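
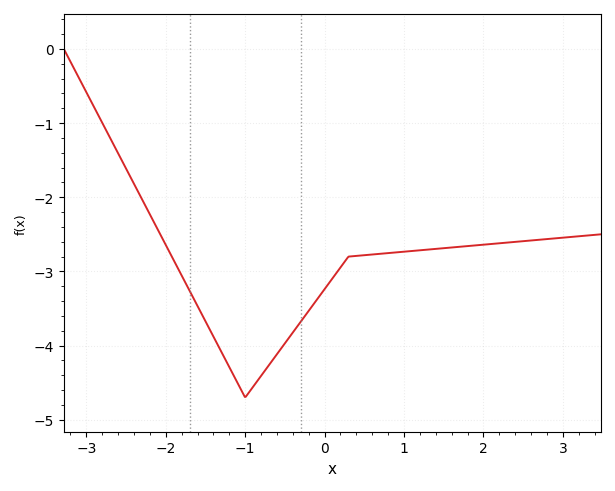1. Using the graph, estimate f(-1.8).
-3.05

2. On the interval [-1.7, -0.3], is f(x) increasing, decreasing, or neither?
neither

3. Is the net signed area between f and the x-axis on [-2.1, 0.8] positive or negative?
negative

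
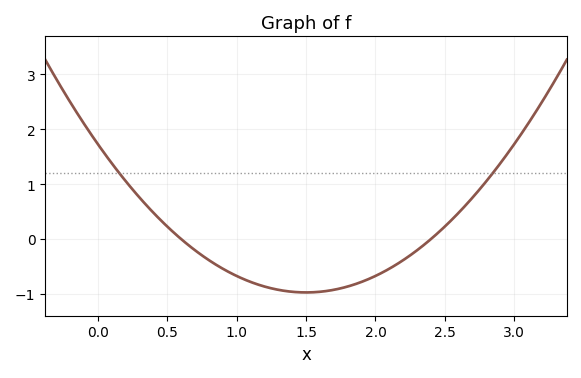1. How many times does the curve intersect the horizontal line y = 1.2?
2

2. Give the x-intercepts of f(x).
0.6, 2.4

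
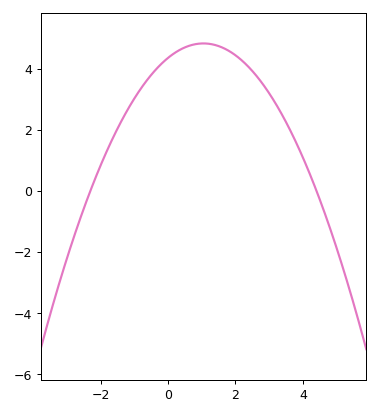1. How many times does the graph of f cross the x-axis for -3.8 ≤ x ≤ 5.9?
2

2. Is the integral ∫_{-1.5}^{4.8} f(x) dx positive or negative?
positive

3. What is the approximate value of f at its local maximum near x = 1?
4.83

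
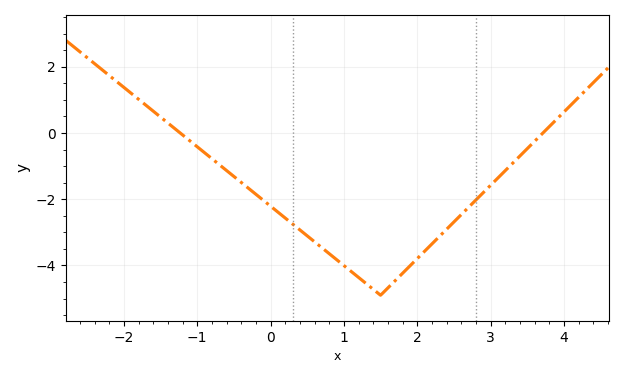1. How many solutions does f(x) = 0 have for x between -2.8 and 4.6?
2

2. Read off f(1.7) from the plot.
-4.4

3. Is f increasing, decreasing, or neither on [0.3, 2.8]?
neither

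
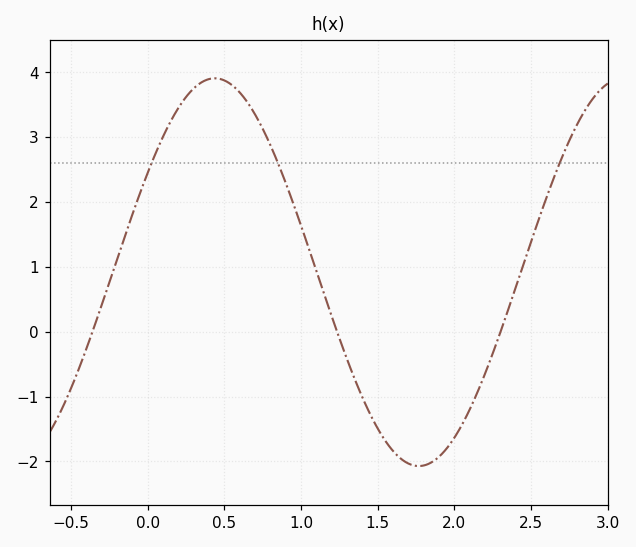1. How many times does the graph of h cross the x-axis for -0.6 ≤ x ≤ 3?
3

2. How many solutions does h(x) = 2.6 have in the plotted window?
3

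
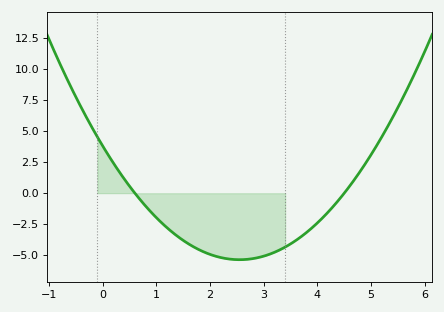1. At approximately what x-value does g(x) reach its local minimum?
2.6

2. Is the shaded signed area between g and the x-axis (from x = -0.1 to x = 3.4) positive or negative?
negative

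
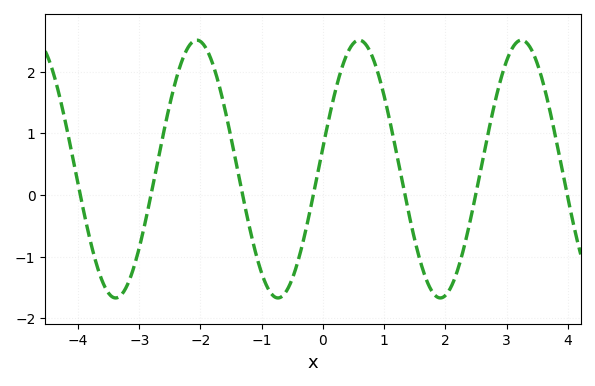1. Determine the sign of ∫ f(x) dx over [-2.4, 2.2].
positive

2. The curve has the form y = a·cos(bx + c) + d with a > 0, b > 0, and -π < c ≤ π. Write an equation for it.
y = 2.09cos(2.37x - 1.4) + 0.42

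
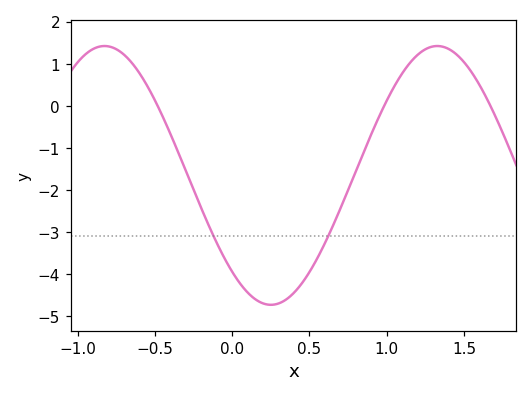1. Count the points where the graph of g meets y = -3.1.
2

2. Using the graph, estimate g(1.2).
1.2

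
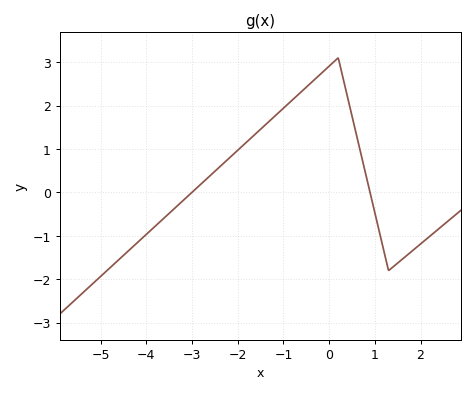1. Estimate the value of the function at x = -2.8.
0.2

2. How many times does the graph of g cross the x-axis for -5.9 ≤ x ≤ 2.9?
2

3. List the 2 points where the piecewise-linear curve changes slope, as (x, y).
(0.2, 3.1); (1.3, -1.8)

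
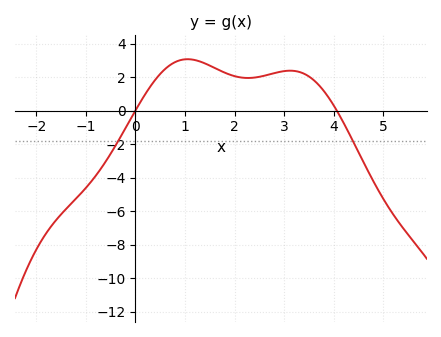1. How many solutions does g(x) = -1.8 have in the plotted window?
2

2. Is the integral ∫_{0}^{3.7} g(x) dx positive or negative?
positive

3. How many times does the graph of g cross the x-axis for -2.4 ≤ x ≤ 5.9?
2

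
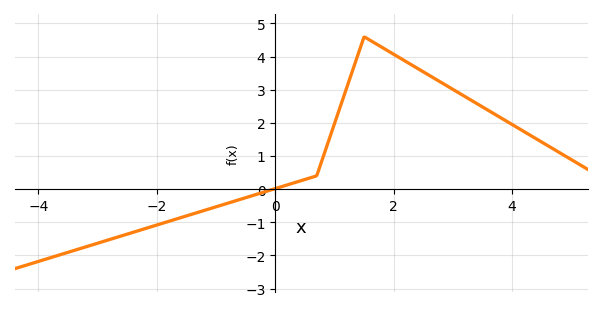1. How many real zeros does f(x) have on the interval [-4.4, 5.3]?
1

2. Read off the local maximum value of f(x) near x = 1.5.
4.6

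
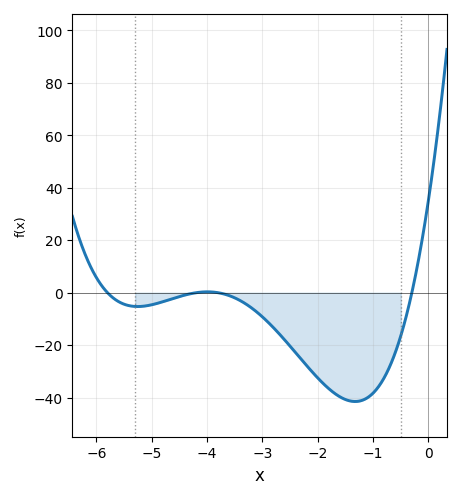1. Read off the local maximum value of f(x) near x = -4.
0.339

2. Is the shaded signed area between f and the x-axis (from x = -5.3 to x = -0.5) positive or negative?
negative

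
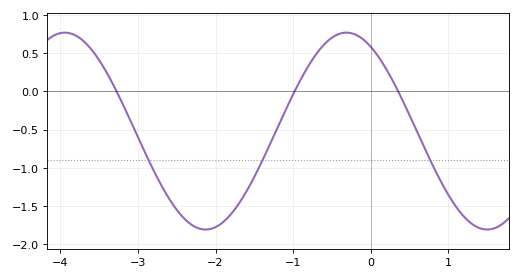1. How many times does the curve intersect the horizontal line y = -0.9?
3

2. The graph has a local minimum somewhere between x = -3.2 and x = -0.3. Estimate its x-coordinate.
-2.13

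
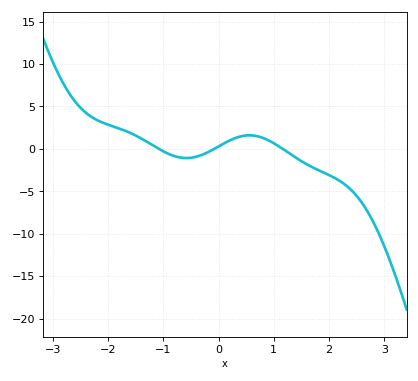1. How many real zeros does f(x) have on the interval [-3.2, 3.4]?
3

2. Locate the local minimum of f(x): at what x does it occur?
-0.6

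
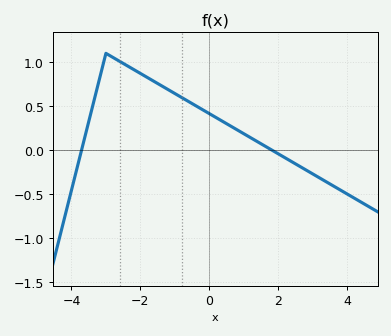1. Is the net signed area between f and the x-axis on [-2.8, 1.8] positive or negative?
positive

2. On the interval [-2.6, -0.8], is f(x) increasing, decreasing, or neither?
decreasing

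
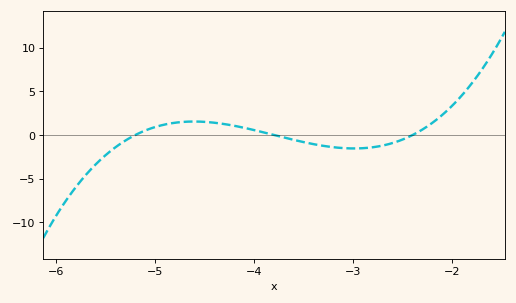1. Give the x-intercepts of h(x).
-5.2, -3.8, -2.4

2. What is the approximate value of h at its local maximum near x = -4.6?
1.5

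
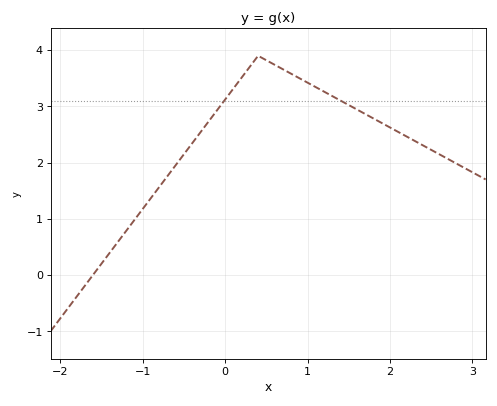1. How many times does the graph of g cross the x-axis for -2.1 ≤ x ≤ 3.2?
1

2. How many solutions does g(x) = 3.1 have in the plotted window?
2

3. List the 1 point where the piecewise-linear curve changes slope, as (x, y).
(0.4, 3.9)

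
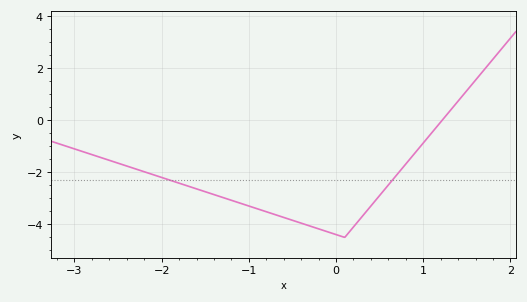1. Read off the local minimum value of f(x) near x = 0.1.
-4.5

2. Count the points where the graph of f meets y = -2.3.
2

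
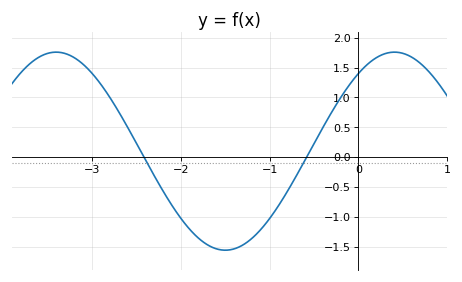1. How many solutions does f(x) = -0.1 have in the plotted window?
2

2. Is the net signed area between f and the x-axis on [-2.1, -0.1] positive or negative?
negative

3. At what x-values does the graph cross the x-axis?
-2.4, -0.6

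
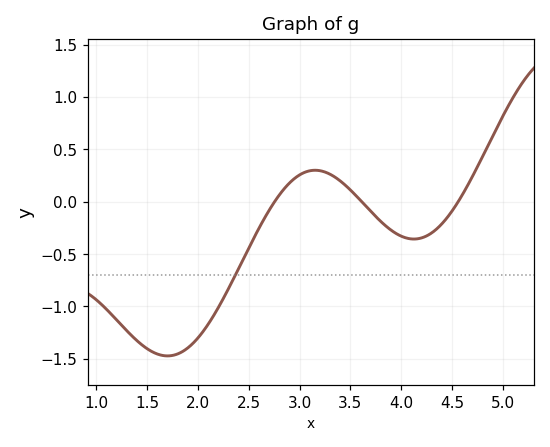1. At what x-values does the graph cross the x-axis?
2.8, 3.6, 4.6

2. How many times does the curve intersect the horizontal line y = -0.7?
1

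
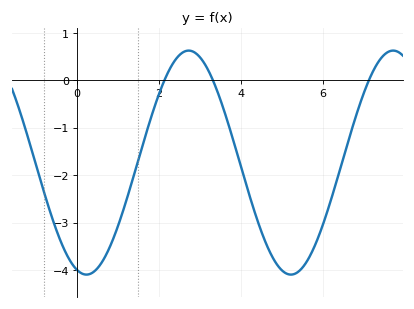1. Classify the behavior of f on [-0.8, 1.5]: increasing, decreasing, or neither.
neither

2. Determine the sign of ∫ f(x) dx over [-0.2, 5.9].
negative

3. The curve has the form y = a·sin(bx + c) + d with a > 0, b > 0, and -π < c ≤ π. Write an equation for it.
y = 2.36sin(1.3x - 1.9) - 1.73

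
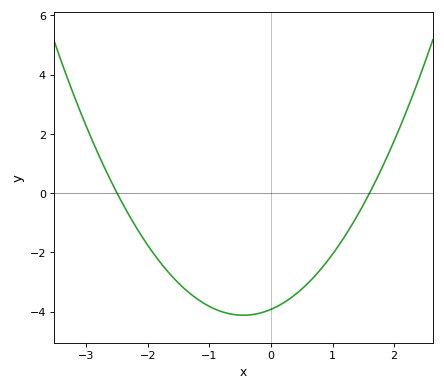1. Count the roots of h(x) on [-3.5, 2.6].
2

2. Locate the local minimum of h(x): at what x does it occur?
-0.45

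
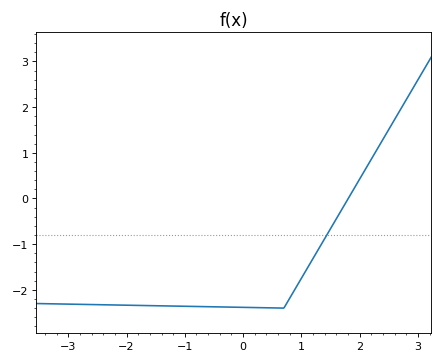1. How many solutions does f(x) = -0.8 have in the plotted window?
1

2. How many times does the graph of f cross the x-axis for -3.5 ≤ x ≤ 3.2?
1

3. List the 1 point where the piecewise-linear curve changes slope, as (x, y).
(0.7, -2.4)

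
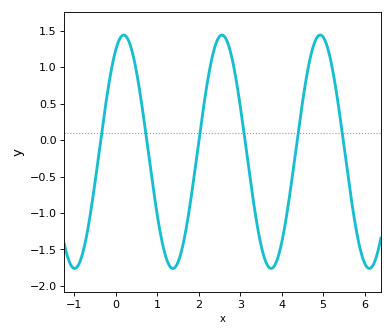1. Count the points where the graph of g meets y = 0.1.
6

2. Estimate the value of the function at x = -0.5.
-0.561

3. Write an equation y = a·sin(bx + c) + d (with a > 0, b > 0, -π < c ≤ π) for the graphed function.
y = 1.6sin(2.65x + 1.07) - 0.16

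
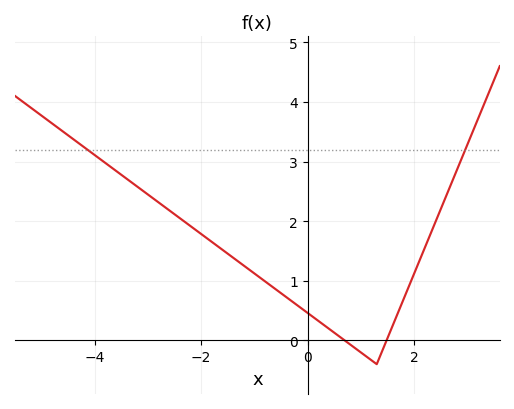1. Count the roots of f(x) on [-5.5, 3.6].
2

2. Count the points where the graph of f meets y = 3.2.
2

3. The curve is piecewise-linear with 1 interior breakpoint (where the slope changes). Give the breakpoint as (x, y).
(1.3, -0.4)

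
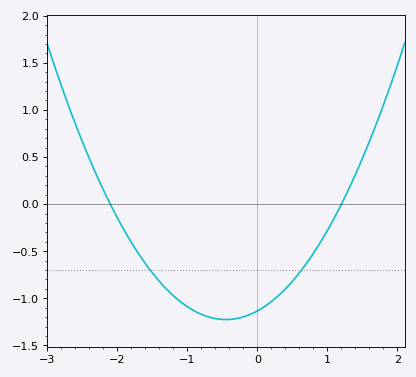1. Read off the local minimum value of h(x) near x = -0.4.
-1.23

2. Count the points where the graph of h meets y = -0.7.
2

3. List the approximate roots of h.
-2.1, 1.2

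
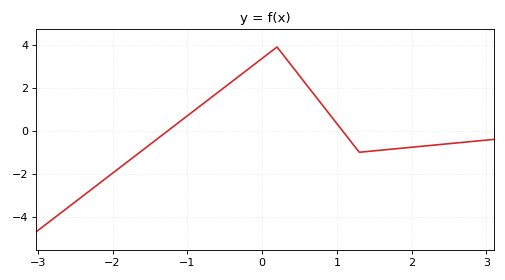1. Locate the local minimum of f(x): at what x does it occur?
1.3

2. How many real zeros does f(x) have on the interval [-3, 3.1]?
2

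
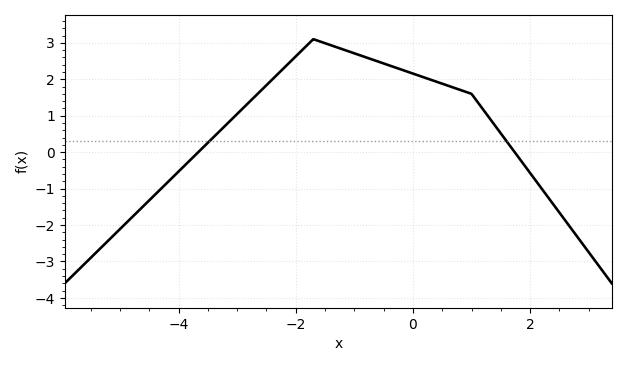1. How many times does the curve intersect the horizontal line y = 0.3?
2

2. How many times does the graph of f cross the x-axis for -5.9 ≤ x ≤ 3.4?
2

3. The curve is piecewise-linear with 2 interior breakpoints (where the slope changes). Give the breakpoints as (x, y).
(-1.7, 3.1); (1, 1.6)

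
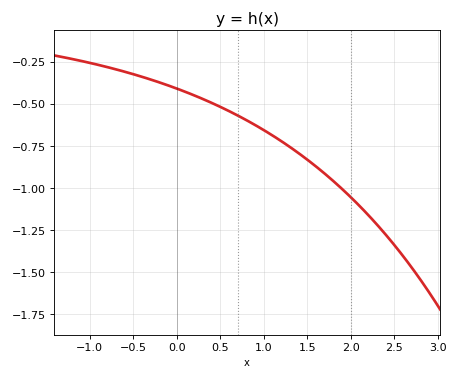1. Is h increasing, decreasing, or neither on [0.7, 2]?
decreasing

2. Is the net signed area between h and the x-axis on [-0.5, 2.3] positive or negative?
negative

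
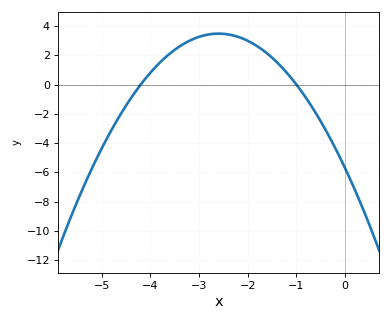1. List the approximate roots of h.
-4.2, -1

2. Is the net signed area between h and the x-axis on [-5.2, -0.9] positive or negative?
positive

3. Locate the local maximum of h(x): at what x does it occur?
-2.6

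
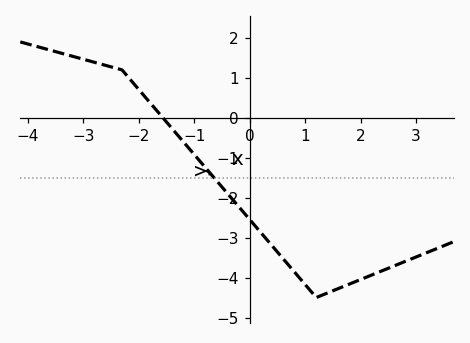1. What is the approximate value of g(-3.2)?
1.5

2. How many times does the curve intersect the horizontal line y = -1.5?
1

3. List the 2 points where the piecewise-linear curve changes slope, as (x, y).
(-2.3, 1.2); (1.2, -4.5)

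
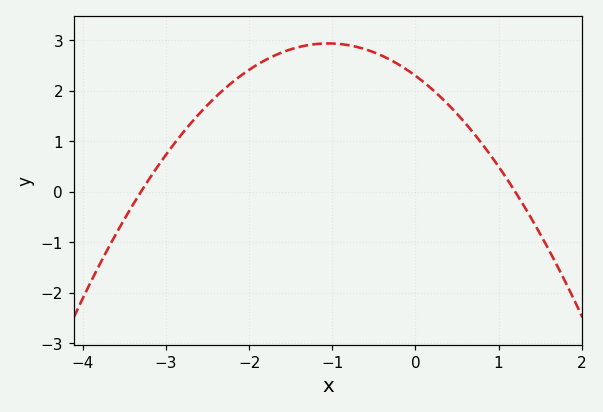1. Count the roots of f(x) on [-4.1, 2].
2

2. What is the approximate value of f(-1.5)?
2.8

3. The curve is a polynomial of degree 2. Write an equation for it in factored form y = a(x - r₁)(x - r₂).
y = -0.58(x + 3.3)(x - 1.2)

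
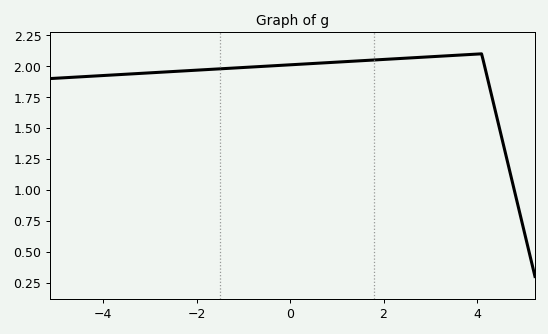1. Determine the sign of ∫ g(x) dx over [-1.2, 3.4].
positive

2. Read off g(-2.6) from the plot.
1.95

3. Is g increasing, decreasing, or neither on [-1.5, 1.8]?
increasing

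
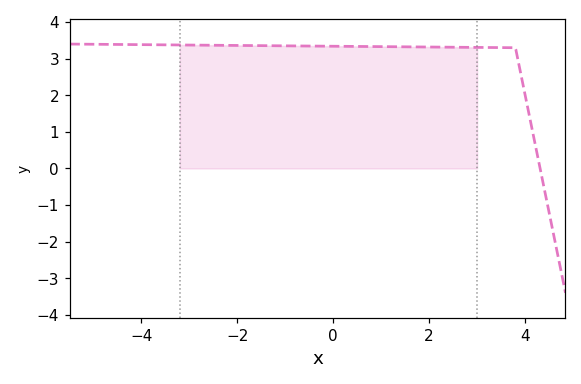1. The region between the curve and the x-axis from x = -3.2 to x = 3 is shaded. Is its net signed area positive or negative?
positive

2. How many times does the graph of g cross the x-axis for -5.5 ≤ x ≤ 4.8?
1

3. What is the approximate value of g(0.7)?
3.33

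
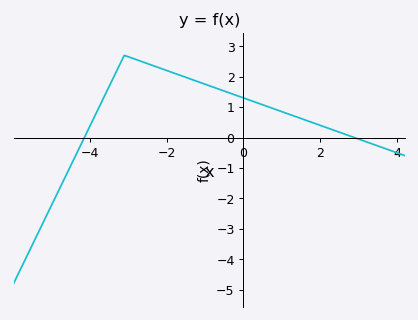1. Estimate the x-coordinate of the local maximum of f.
-3.2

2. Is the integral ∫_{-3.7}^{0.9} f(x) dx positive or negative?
positive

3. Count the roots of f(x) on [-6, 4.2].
2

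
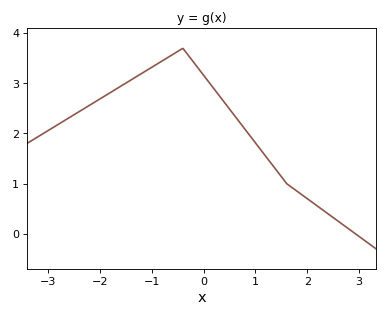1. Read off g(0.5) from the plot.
2.49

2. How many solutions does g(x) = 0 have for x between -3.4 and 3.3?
1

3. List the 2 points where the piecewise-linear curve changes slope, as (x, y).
(-0.4, 3.7); (1.6, 1)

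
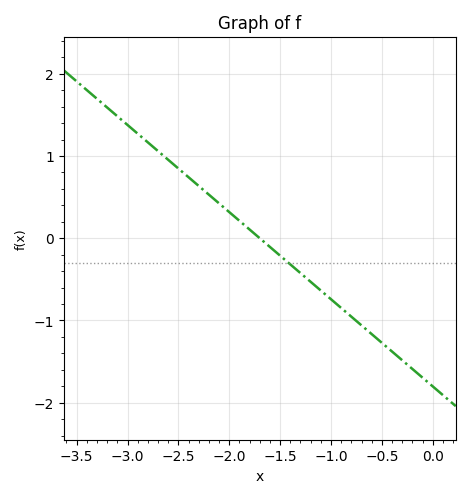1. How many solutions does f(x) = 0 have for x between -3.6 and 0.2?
1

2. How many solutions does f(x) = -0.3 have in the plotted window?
1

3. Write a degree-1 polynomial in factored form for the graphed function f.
y = -1.06(x + 1.7)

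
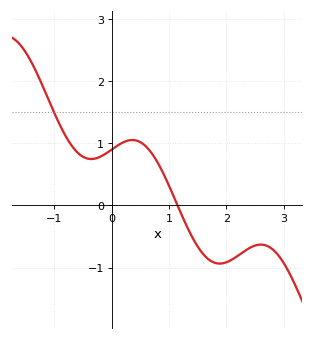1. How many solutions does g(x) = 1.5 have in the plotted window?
1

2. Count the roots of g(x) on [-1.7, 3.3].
1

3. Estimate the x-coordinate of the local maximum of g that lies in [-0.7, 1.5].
0.358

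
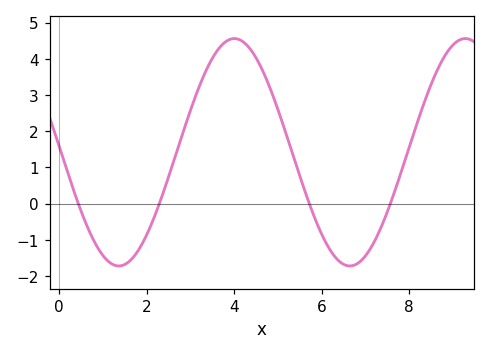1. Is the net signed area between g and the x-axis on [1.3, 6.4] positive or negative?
positive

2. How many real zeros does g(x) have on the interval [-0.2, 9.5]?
4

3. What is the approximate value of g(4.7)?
3.54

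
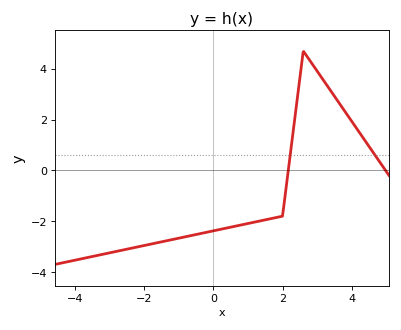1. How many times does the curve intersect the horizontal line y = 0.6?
2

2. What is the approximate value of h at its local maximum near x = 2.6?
4.6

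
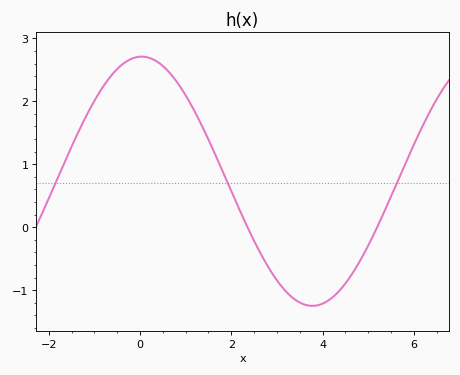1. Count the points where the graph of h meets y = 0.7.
3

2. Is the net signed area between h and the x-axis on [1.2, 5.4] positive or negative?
negative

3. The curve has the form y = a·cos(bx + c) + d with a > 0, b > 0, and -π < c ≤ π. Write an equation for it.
y = 1.98cos(0.84x - 0.03) + 0.73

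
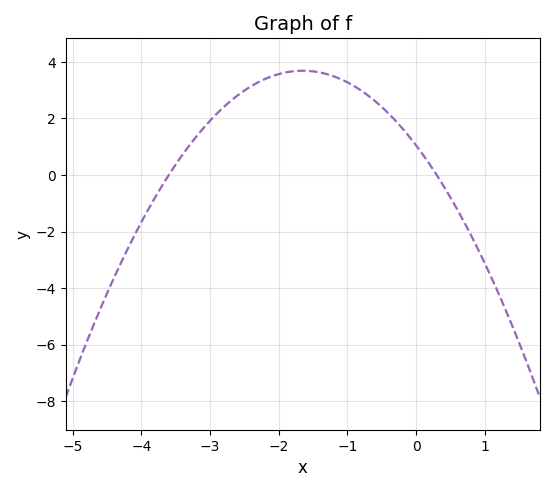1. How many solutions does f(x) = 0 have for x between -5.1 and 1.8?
2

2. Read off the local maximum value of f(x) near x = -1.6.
3.69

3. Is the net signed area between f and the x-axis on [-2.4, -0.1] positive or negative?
positive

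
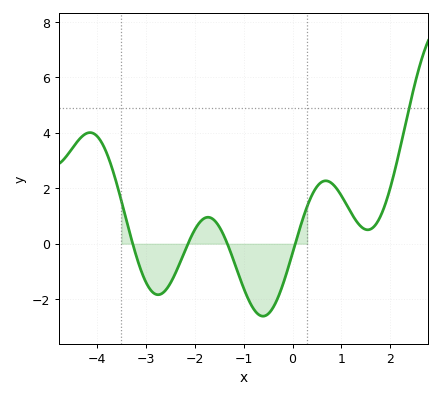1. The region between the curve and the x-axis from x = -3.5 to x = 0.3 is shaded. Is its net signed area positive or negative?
negative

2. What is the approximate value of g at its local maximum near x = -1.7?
0.955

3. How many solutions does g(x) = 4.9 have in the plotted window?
1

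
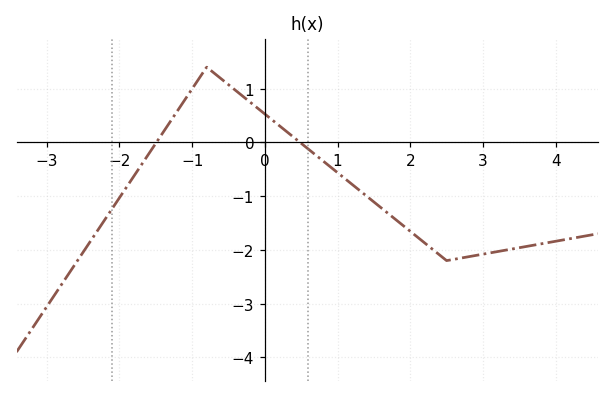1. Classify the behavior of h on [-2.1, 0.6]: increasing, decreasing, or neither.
neither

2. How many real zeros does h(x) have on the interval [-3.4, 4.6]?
2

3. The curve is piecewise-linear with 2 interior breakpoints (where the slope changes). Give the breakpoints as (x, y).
(-0.8, 1.4); (2.5, -2.2)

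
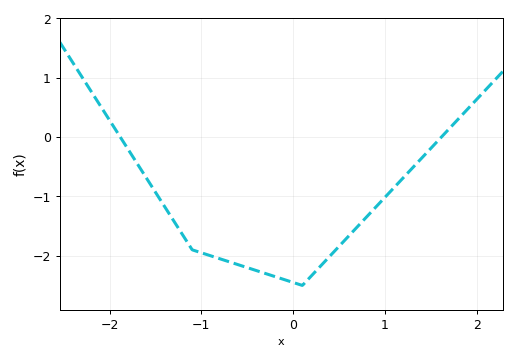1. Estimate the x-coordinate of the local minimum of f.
0.1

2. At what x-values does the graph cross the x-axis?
-1.88, 1.61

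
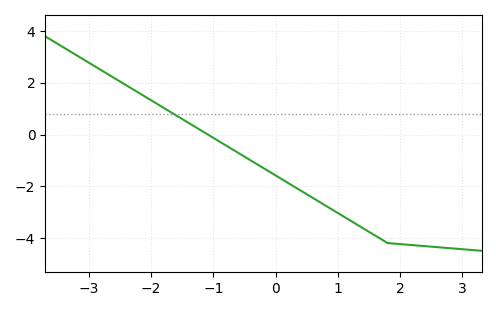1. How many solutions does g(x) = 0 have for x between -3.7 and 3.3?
1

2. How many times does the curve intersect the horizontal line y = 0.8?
1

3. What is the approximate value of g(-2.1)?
1.4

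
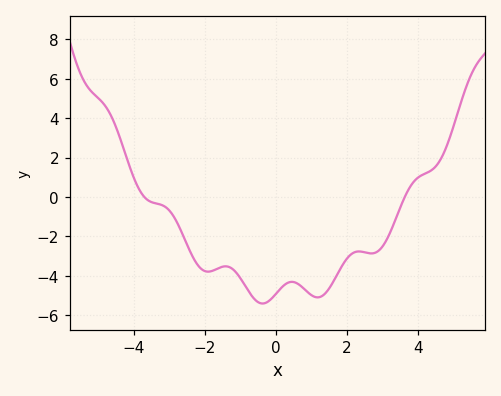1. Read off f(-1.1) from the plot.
-3.87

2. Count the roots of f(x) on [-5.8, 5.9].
2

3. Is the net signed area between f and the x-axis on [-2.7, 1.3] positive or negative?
negative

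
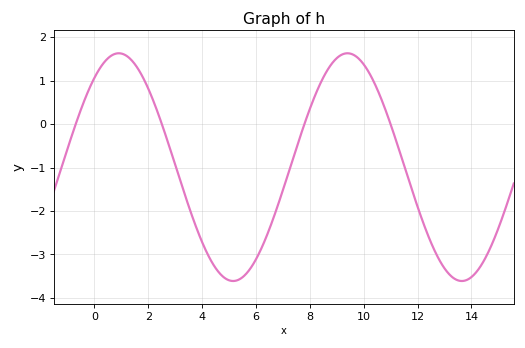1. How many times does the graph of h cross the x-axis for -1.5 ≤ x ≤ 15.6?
4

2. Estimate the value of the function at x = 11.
-0.009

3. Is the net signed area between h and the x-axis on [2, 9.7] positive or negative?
negative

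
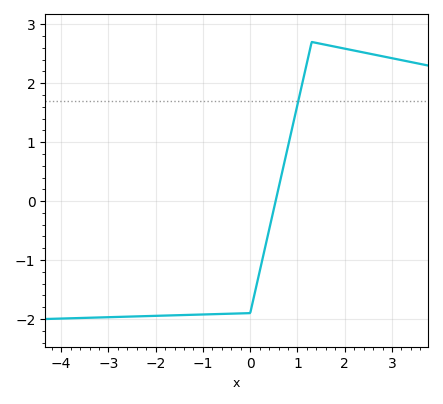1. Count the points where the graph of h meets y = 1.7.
1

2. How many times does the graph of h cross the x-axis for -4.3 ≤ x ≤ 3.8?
1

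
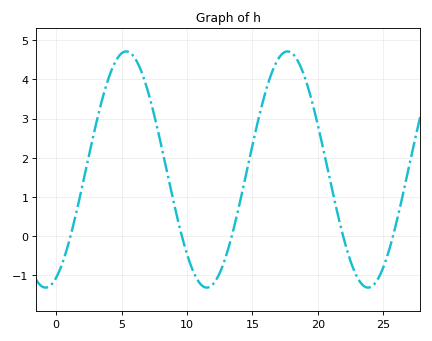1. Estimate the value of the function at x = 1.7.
0.8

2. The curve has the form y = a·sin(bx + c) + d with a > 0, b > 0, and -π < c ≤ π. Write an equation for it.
y = 3.01sin(0.51x - 1.2) + 1.7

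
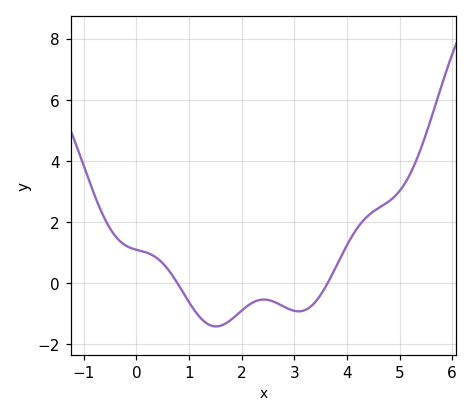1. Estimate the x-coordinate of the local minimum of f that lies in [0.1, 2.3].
1.5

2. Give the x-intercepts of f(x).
0.8, 3.6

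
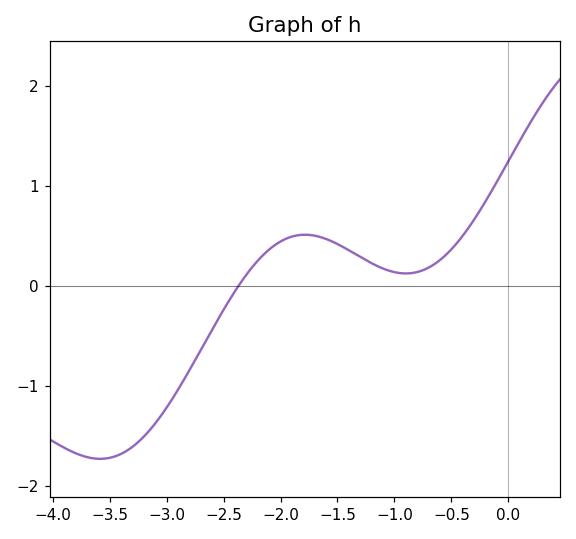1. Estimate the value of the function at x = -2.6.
-0.437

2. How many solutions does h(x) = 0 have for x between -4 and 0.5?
1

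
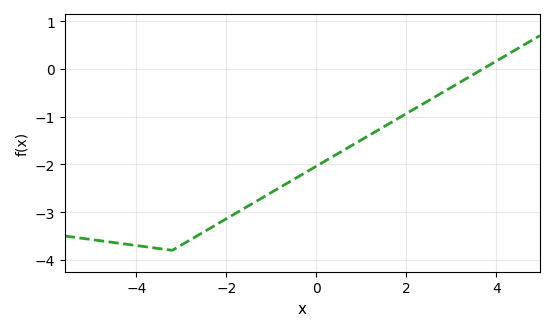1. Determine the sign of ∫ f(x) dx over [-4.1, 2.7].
negative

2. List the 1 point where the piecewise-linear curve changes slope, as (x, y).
(-3.2, -3.8)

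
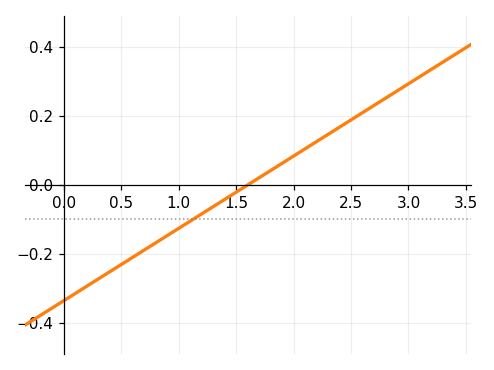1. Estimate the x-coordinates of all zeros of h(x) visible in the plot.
1.6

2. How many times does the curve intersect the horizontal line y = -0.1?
1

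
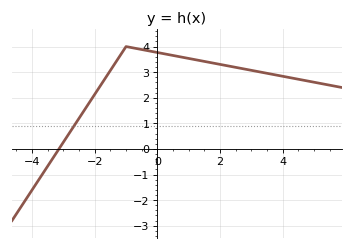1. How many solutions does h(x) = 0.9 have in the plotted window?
1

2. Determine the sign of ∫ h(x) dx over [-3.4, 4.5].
positive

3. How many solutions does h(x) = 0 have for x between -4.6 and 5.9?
1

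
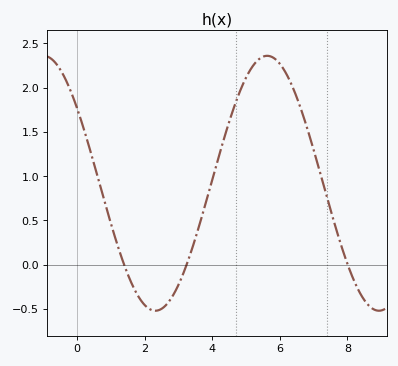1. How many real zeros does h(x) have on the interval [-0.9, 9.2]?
3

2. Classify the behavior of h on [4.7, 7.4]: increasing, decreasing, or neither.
neither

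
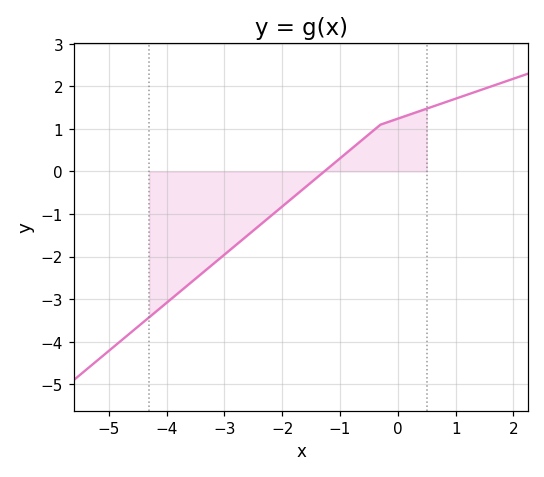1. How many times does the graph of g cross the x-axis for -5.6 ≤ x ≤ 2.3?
1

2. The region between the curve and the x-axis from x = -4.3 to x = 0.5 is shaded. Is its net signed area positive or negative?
negative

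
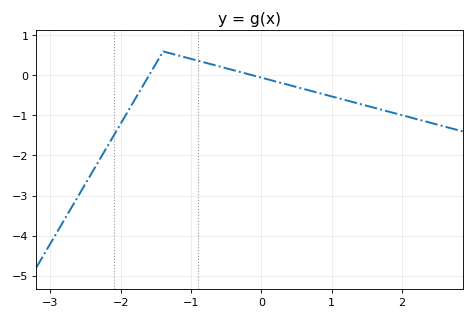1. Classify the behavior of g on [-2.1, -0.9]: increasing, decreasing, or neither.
neither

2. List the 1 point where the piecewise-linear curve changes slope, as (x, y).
(-1.4, 0.6)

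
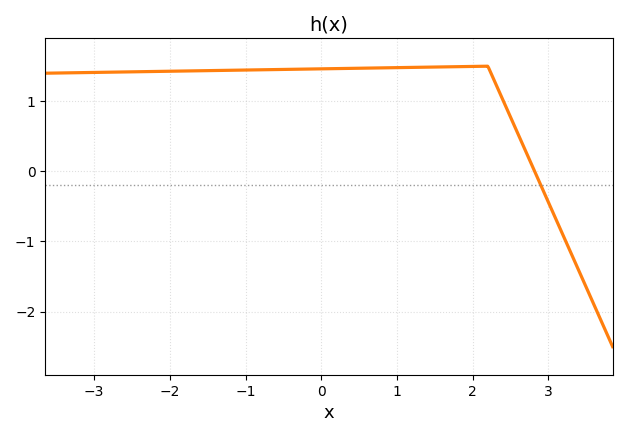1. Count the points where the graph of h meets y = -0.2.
1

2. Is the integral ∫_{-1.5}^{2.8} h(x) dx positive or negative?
positive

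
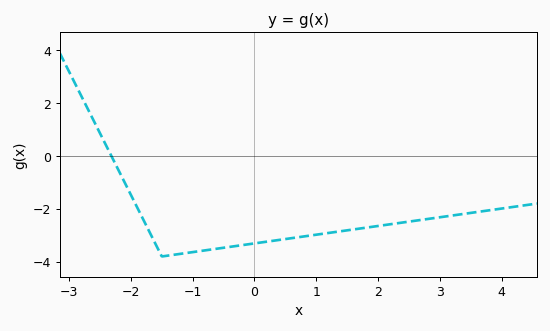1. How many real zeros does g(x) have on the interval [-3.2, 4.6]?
1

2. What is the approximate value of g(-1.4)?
-3.8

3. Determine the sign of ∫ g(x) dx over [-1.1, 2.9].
negative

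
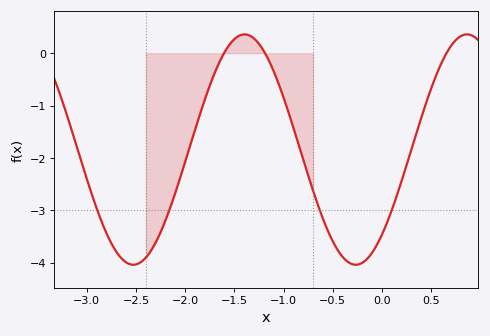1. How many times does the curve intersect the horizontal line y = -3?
4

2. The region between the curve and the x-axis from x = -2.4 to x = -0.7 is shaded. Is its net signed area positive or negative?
negative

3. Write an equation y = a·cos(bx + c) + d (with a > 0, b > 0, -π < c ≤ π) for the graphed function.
y = 2.2cos(2.8x - 2.4) - 1.84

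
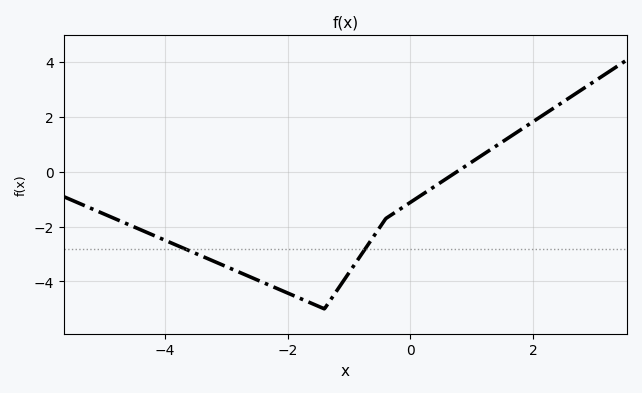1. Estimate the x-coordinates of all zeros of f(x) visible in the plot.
0.8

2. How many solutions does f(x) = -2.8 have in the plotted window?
2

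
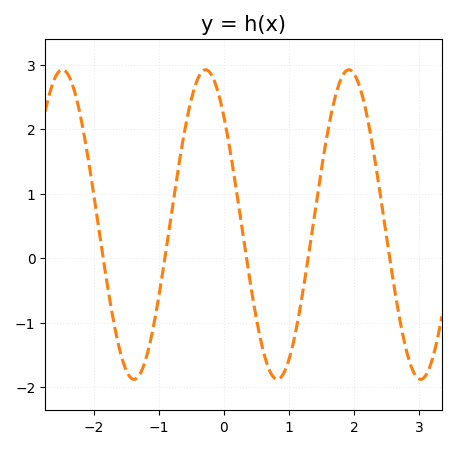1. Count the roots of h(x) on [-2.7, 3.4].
5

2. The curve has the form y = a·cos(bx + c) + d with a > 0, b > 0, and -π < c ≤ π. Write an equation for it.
y = 2.4cos(2.85x + 0.802) + 0.52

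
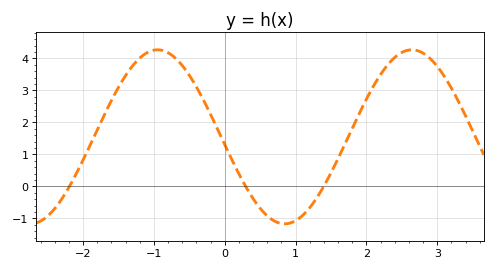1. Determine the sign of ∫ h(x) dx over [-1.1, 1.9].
positive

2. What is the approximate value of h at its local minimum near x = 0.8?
-1.17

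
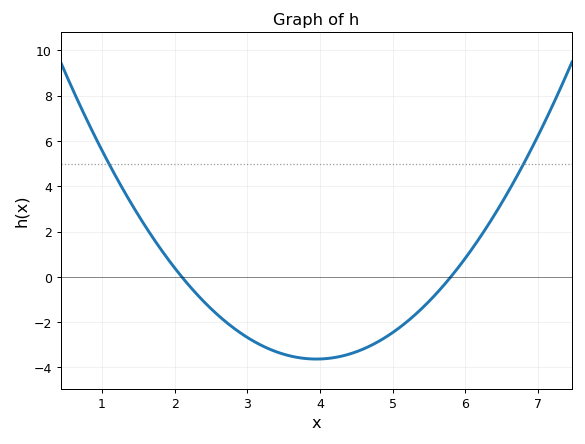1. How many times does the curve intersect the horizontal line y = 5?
2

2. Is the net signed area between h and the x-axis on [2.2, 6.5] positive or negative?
negative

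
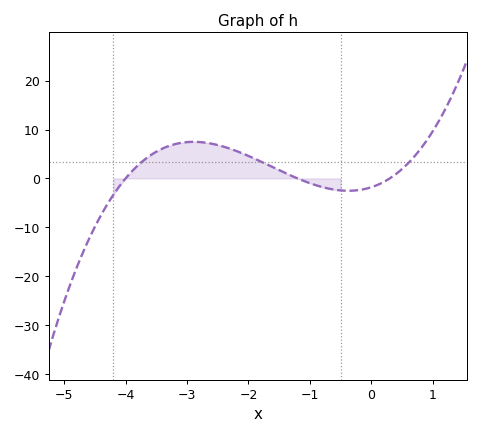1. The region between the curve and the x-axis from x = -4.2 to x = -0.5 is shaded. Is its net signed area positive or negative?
positive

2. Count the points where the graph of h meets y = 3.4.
3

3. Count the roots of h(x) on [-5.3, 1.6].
3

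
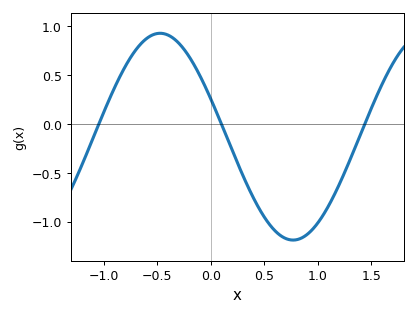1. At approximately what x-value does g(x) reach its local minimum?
0.75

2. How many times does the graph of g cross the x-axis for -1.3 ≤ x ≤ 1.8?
3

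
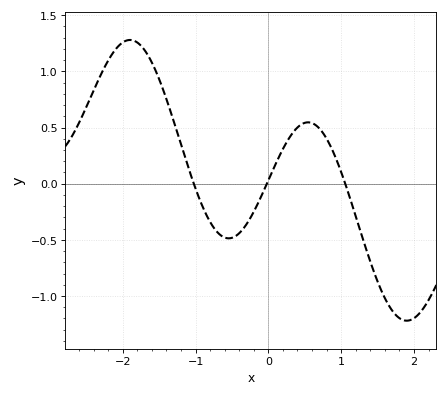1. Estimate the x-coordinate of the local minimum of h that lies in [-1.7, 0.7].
-0.545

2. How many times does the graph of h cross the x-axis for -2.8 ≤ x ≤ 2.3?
3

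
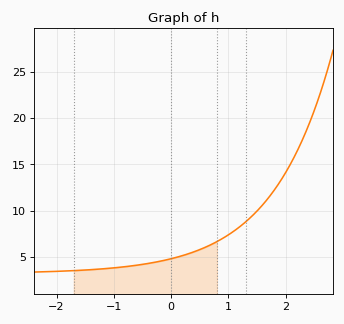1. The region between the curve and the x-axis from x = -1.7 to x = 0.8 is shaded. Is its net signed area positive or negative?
positive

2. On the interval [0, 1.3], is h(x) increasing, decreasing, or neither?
increasing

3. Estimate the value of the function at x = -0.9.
3.88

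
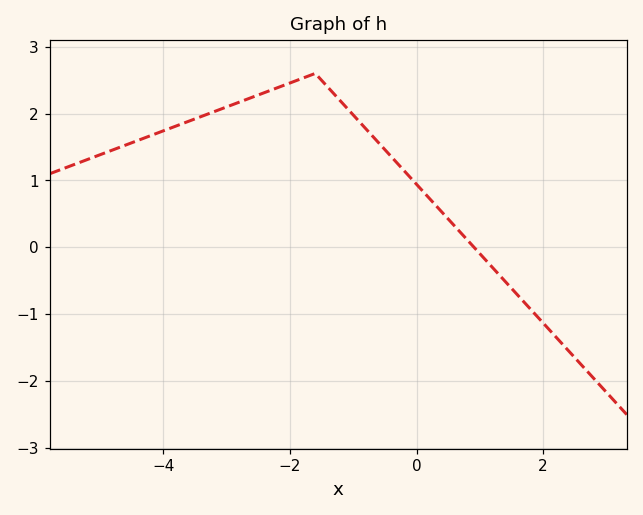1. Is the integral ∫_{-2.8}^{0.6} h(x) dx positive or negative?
positive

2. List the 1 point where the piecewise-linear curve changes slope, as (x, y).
(-1.6, 2.6)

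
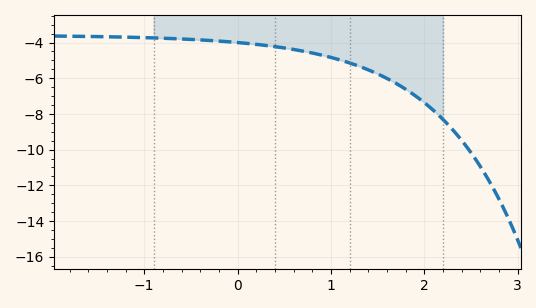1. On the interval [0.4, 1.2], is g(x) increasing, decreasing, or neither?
decreasing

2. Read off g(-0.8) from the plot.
-3.8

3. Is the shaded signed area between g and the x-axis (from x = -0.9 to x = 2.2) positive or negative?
negative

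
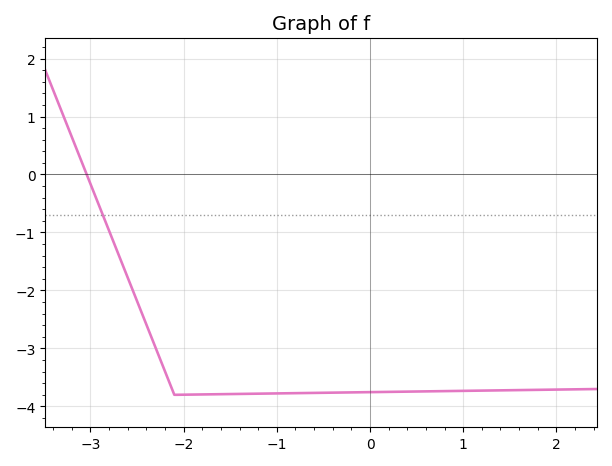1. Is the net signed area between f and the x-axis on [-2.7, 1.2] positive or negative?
negative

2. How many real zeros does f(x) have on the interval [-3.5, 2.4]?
1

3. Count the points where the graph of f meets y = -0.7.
1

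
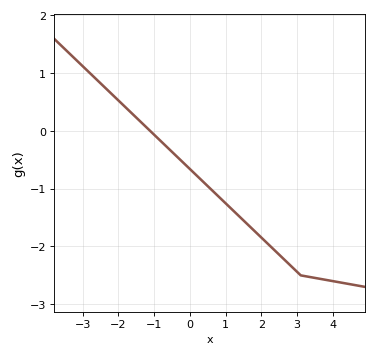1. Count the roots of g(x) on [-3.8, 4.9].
1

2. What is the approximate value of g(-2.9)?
1.1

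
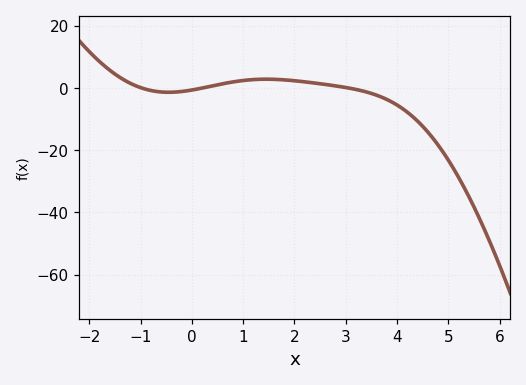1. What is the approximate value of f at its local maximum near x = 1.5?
2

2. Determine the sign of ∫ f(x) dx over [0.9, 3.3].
positive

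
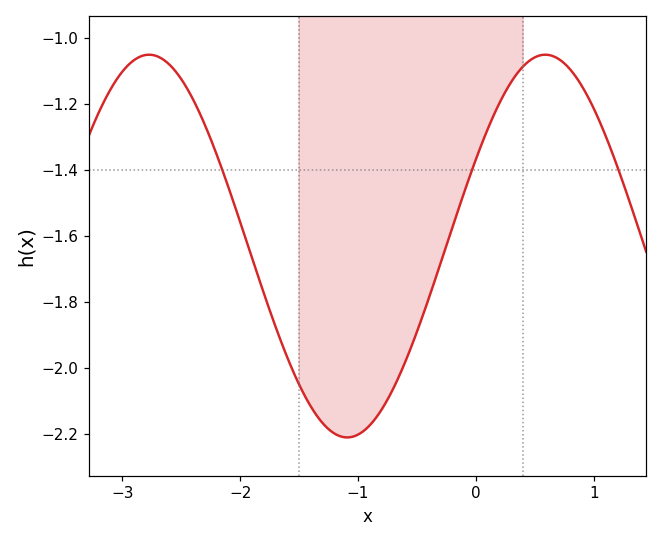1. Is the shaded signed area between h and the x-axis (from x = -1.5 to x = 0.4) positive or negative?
negative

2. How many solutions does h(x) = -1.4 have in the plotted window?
3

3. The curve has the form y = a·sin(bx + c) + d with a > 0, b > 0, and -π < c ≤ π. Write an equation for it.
y = 0.58sin(1.9x + 0.47) - 1.63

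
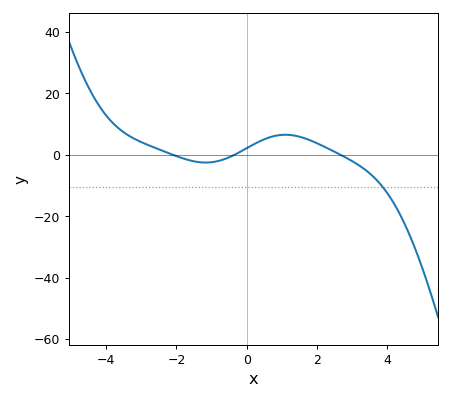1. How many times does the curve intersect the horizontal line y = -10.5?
1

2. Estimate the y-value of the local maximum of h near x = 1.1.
6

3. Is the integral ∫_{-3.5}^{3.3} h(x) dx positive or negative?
positive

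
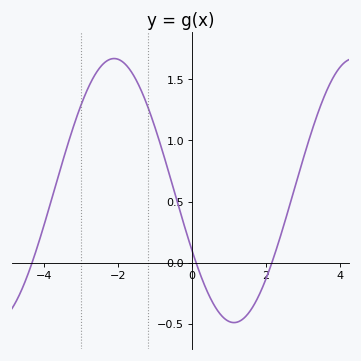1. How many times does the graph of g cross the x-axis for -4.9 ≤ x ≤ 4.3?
3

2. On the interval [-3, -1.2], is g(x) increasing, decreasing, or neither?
neither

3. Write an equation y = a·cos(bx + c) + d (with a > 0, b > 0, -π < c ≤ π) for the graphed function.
y = 1.08cos(0.97x + 2) + 0.59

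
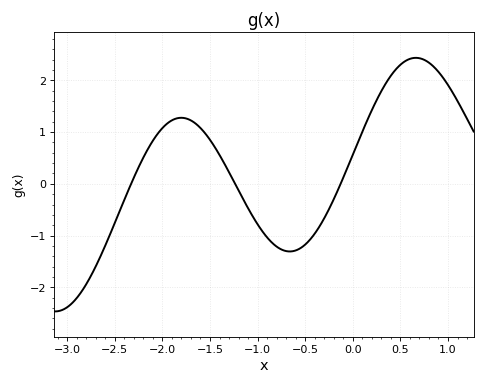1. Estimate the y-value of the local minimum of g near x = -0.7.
-1.31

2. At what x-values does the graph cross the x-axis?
-2.33, -1.24, -0.128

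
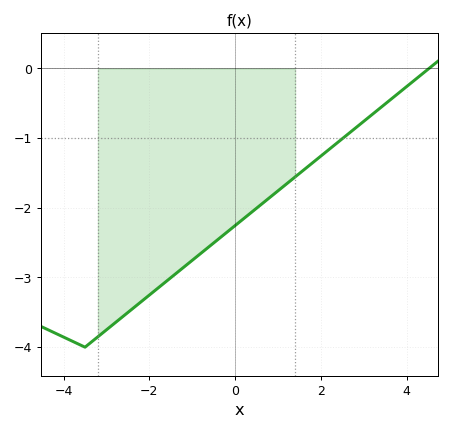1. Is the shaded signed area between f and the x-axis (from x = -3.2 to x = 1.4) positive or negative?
negative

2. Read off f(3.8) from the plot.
-0.361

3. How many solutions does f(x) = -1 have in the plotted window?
1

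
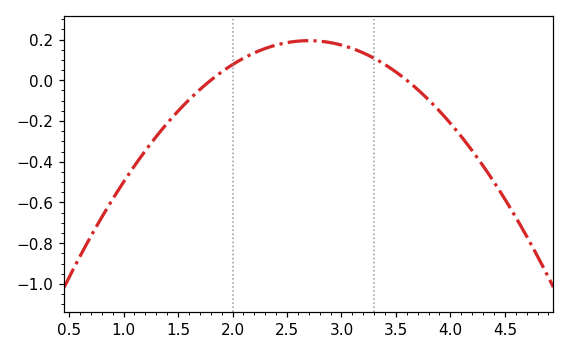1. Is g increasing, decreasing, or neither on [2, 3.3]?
neither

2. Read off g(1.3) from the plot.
-0.28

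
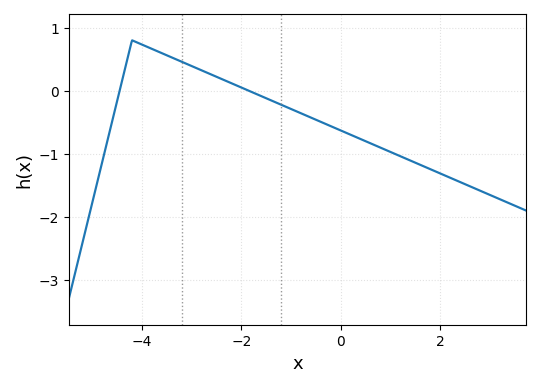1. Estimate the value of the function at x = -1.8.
0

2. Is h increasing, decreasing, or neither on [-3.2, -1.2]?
decreasing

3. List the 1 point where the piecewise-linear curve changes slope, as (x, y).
(-4.2, 0.8)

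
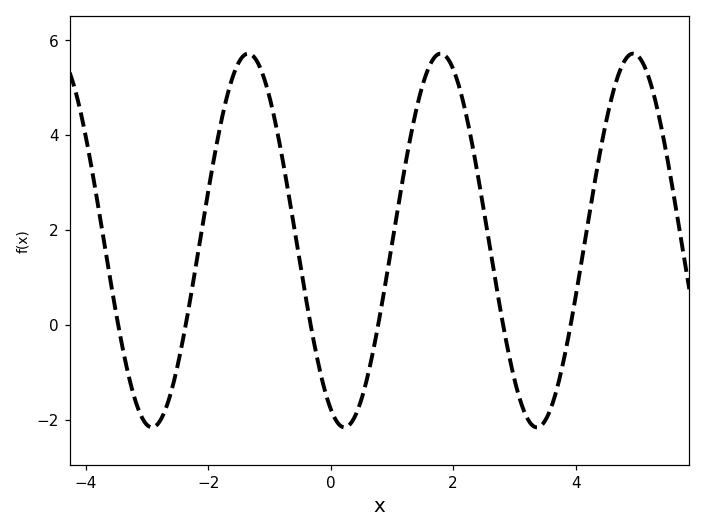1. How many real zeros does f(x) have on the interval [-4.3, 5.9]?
6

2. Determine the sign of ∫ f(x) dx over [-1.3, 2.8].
positive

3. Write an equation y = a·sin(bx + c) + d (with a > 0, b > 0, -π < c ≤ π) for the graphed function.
y = 3.94sin(2x - 2.02) + 1.78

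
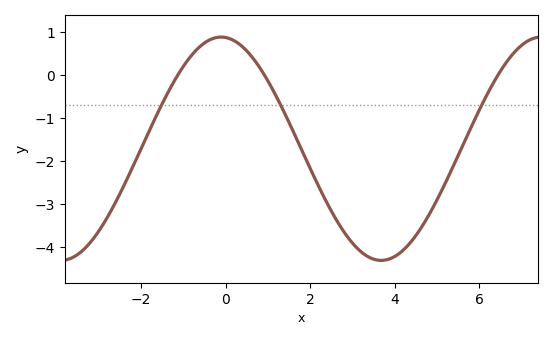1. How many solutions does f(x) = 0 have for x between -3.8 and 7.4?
3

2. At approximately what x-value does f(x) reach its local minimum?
3.6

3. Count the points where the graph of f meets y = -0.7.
3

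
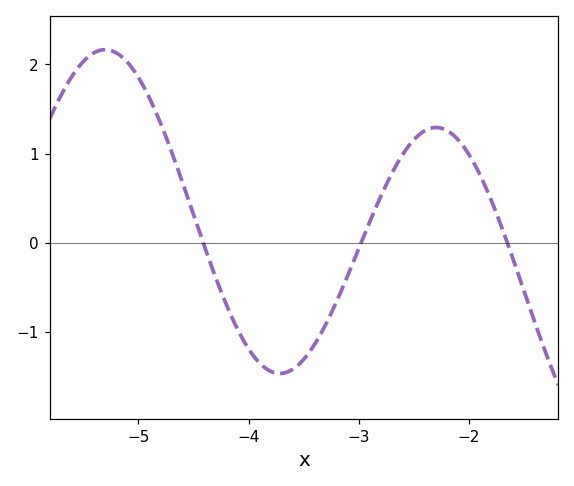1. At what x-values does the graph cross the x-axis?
-4.41, -2.98, -1.65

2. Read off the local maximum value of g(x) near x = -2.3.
1.29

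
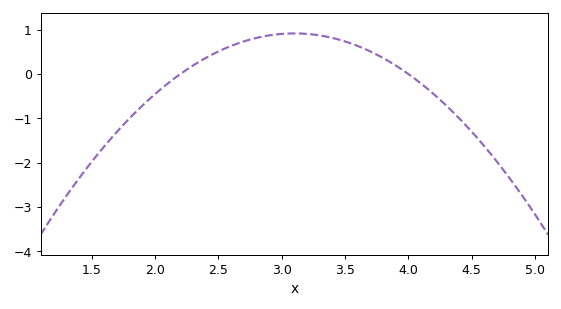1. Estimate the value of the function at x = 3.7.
0.5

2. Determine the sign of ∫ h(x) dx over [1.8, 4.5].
positive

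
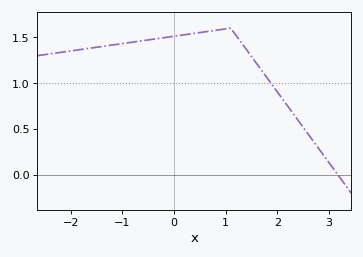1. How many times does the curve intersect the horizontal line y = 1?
1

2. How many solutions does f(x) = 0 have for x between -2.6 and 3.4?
1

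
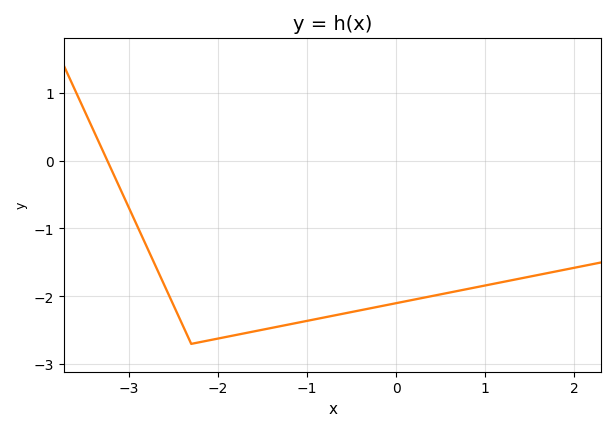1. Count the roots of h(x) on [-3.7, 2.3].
1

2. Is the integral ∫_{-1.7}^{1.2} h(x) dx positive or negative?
negative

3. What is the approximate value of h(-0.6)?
-2.26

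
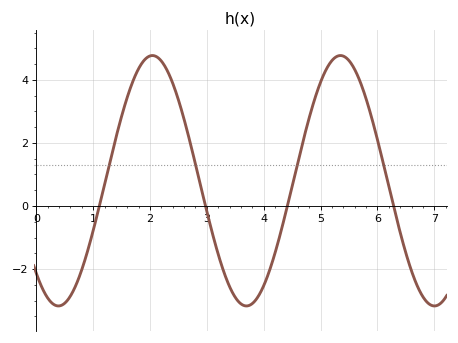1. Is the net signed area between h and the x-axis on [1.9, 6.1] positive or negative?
positive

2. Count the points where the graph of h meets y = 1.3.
4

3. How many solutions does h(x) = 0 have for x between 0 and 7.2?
4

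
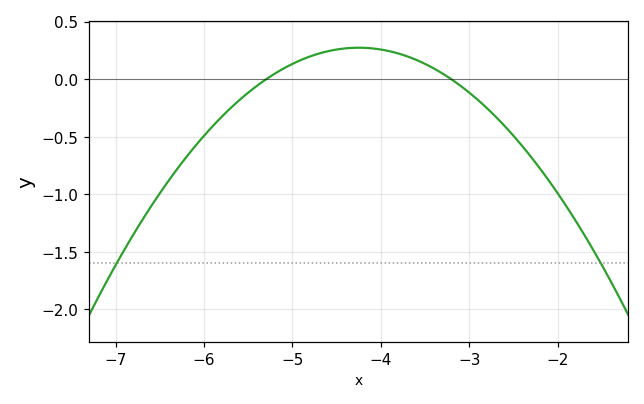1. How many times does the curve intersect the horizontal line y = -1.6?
2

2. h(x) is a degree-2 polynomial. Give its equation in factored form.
y = -0.25(x + 5.3)(x + 3.2)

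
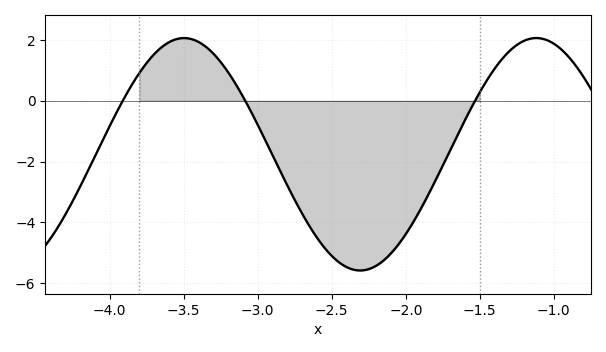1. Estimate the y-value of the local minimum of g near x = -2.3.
-5.6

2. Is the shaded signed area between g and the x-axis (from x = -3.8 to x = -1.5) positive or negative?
negative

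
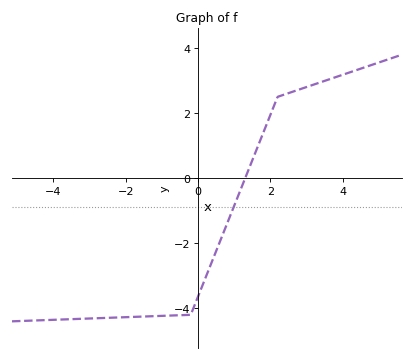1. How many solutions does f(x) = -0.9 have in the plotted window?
1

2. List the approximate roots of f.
1.4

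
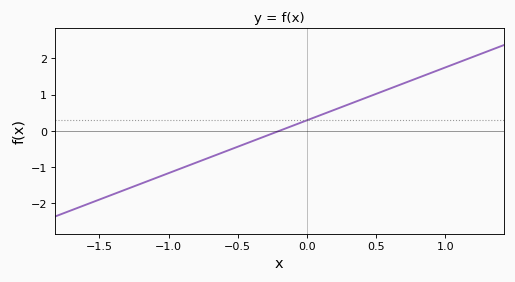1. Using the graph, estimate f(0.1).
0.438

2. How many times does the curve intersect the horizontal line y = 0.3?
1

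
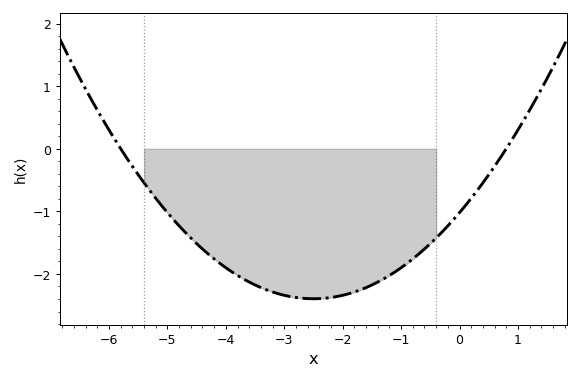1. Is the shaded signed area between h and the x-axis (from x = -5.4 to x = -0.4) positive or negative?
negative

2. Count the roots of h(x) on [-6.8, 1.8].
2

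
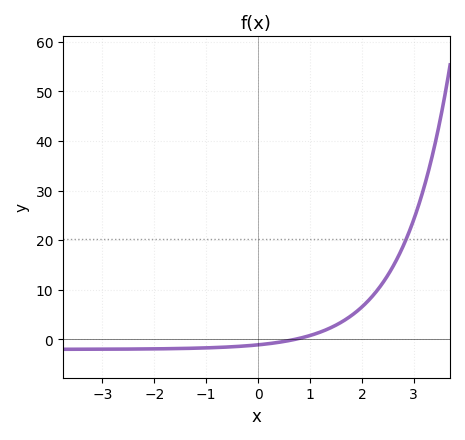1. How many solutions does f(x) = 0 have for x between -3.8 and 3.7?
1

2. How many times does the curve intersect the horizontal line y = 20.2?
1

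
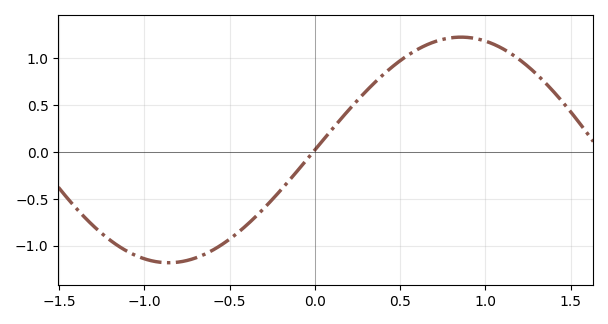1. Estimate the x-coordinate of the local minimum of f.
-0.85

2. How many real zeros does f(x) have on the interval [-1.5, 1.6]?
1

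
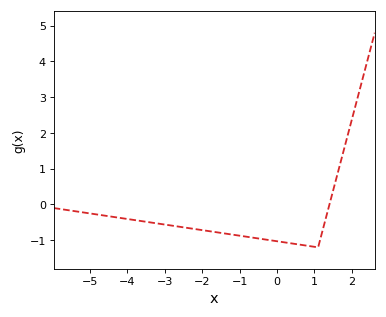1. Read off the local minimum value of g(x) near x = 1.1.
-1.2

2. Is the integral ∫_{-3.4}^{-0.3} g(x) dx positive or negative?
negative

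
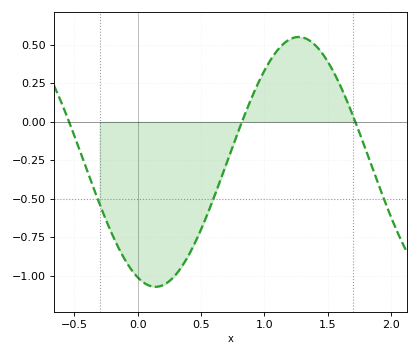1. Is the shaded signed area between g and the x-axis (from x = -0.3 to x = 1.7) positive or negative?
negative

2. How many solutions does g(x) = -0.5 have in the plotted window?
3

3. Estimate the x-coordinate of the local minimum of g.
0.15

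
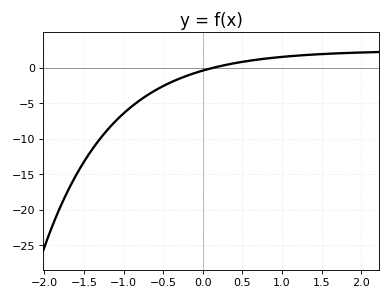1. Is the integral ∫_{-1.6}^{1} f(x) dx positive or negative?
negative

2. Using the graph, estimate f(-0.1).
-1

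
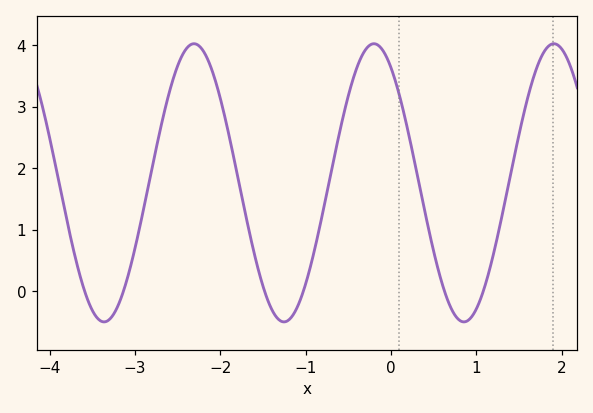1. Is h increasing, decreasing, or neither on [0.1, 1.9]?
neither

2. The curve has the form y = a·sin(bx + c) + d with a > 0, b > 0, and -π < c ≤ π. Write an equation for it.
y = 2.26sin(3x + 2.2) + 1.76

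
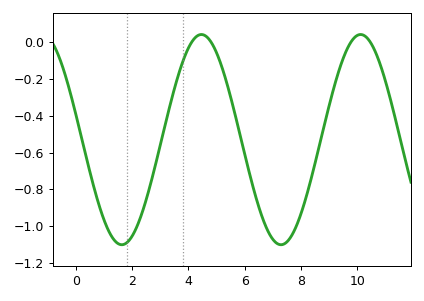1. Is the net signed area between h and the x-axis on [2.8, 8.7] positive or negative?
negative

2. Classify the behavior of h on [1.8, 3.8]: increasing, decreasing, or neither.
increasing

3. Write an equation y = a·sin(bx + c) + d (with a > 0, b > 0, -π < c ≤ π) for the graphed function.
y = 0.57sin(1.1x + 2.9) - 0.53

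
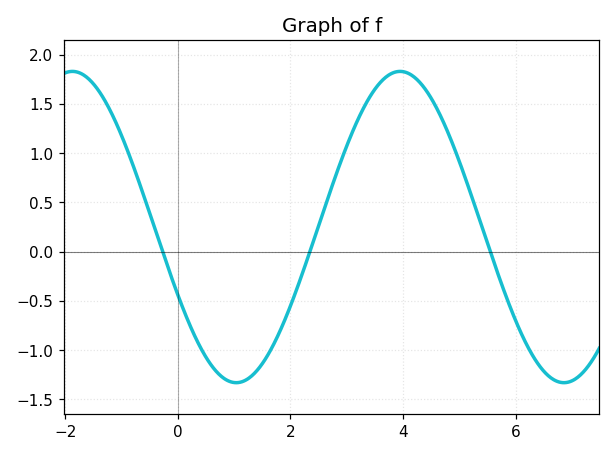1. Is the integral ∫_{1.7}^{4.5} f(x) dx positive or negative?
positive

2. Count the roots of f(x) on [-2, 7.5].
3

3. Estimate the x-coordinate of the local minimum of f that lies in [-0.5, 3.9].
1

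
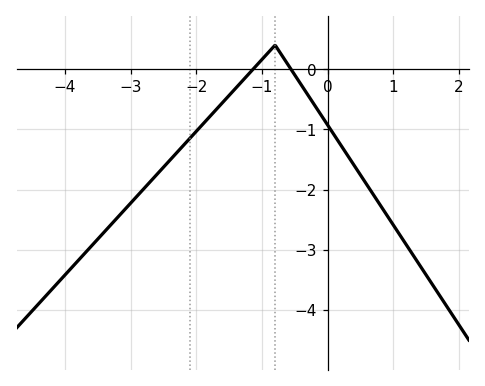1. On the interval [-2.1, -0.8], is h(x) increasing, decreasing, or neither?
increasing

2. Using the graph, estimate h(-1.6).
-0.6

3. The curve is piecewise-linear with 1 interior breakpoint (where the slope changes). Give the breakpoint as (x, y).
(-0.8, 0.4)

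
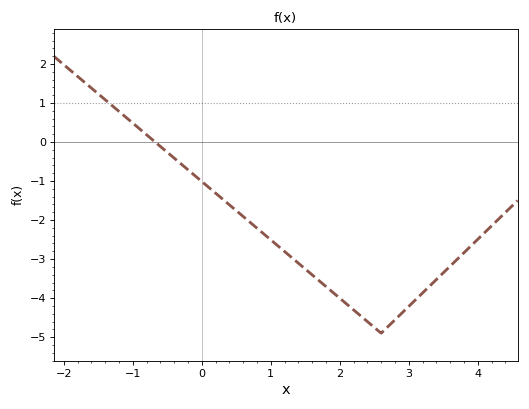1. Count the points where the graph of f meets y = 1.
1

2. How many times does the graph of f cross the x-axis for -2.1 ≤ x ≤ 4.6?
1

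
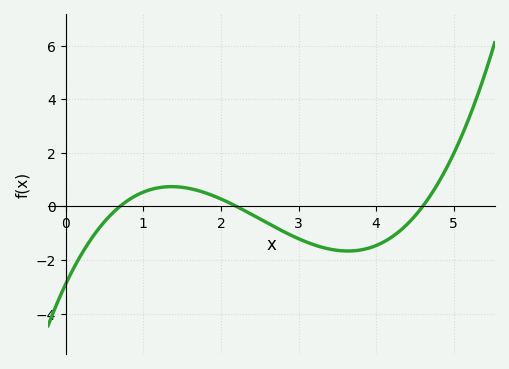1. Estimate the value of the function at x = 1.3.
0.8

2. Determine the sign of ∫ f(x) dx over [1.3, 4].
negative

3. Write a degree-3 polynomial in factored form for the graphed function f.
y = 0.41(x - 0.7)(x - 2.2)(x - 4.6)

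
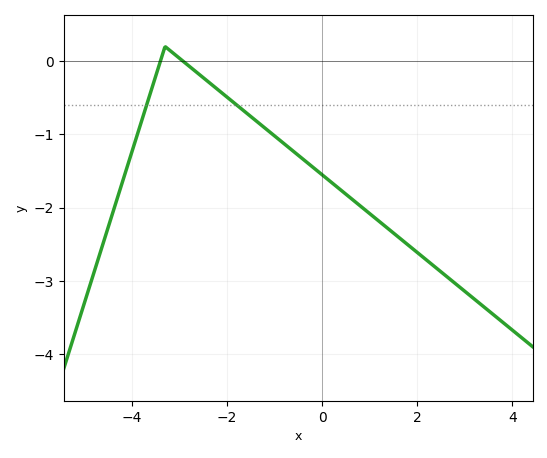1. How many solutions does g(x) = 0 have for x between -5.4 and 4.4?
2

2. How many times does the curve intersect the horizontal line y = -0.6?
2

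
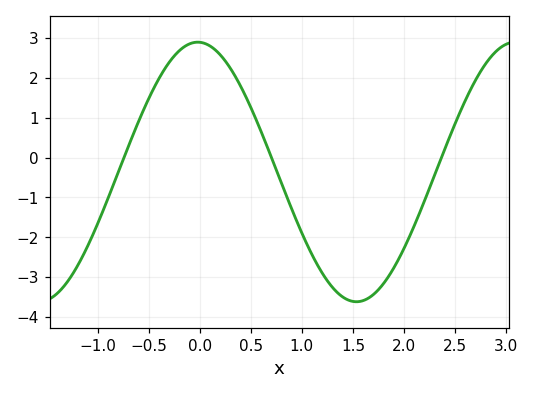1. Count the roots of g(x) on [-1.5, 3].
3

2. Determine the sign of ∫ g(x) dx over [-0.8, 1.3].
positive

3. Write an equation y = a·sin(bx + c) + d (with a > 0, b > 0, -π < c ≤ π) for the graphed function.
y = 3.26sin(2.02x + 1.61) - 0.36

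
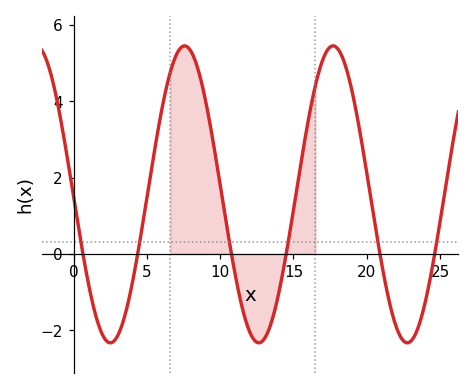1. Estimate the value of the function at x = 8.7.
4.53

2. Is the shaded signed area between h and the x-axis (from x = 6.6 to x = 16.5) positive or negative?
positive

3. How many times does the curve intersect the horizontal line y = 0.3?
6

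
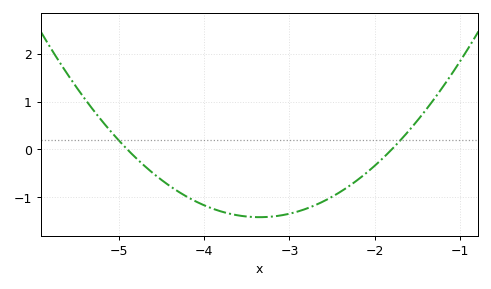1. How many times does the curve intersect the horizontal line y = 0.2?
2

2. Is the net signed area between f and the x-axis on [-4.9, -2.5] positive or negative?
negative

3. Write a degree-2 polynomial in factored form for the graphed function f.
y = 0.59(x + 4.9)(x + 1.8)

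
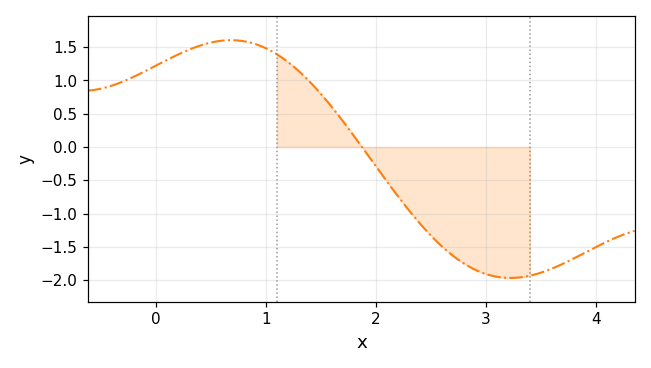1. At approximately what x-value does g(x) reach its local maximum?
0.7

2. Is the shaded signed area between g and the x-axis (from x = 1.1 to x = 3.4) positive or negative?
negative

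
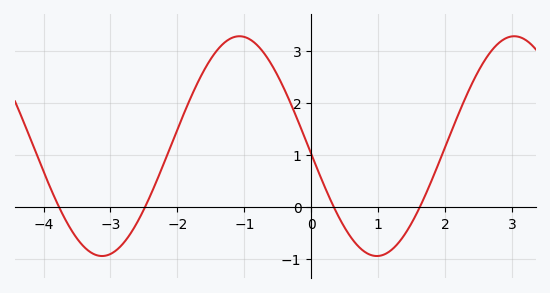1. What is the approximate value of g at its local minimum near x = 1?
-0.94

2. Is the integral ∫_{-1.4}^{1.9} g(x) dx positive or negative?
positive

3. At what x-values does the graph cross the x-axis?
-3.77, -2.48, 0.338, 1.62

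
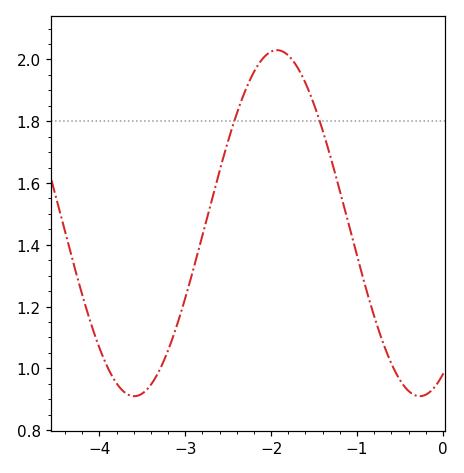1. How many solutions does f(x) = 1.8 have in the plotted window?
2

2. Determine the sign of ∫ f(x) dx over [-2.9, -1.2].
positive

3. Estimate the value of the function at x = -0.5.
0.96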